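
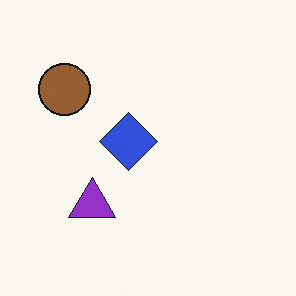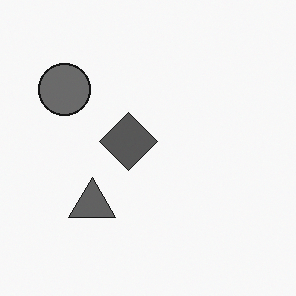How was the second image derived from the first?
The second image is the first converted to grayscale.

All color is removed — every shape is now a shade of grey.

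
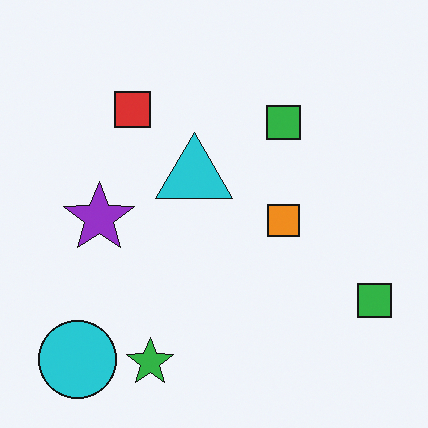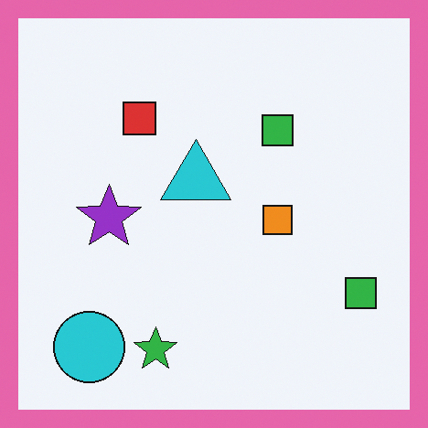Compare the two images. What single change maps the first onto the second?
This is the original image framed with a pink border.

A solid pink frame runs around the edge of the second image, with the content slightly shrunk inside it.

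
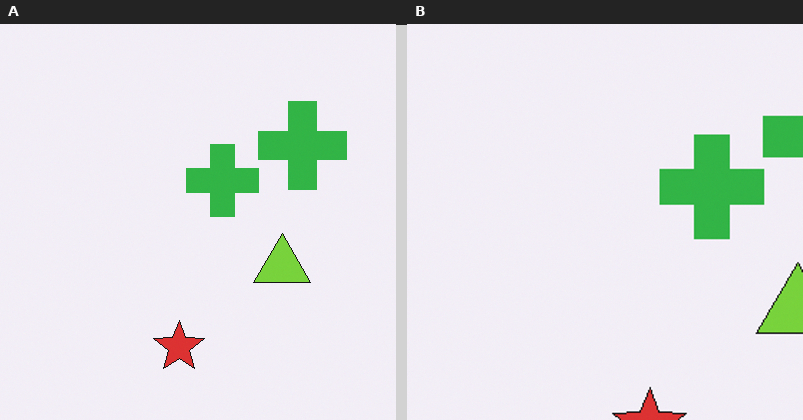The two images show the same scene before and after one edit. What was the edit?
It was cropped slightly and scaled back up.

The visible shapes are larger and the field of view is narrower; shapes near the original edges may be partly or wholly outside the frame — a crop-and-rescale.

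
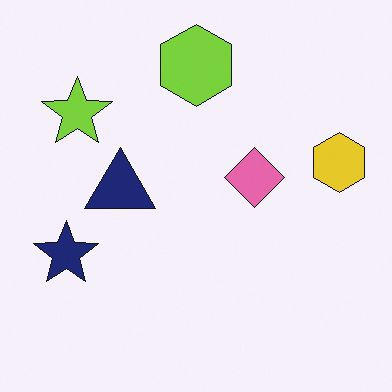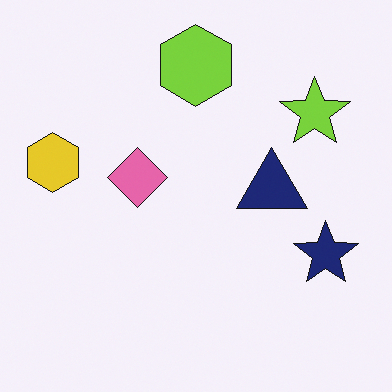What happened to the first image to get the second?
The second image is the first flipped horizontally (left ↔ right).

The yellow hexagon is in the right of the first image and the left of the second — shapes on opposite sides of the vertical midline have swapped in a mirror flip.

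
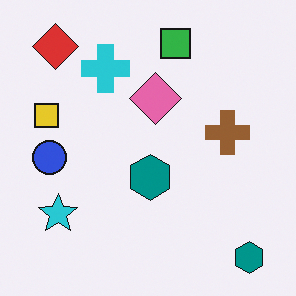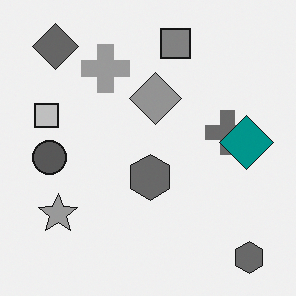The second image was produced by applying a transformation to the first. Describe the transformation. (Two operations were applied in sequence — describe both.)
The transformation is: converted to grayscale, then overlaid with an additional teal diamond.

All color is removed — every shape is now a shade of grey. A teal diamond appears in the second image that is absent from the first.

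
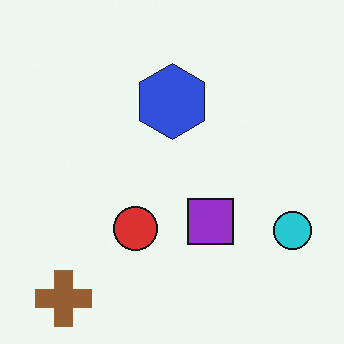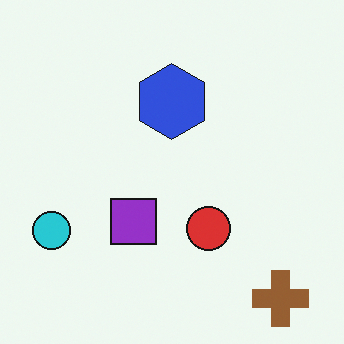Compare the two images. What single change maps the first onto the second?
It was flipped horizontally (left ↔ right).

The cyan circle is in the bottom-right of the first image and the bottom-left of the second — shapes on opposite sides of the vertical midline have swapped in a mirror flip.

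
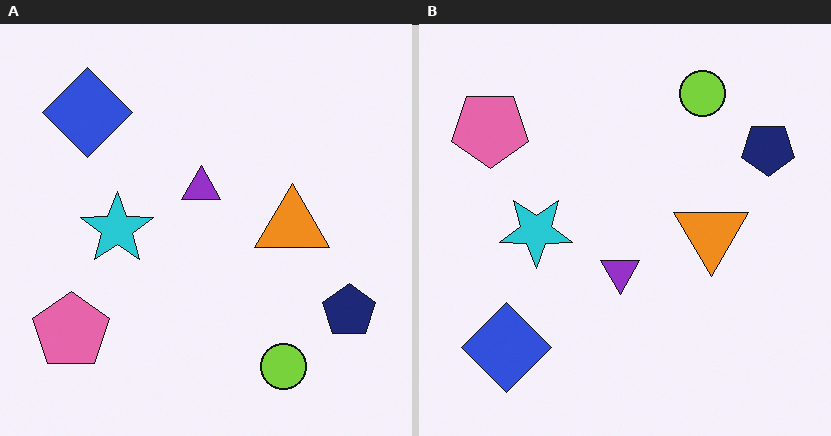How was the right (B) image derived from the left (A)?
It was flipped vertically (top ↔ bottom).

The lime circle is in the bottom-right of the left (A) image and the top-right of the right (B) — shapes on opposite sides of the horizontal midline have swapped in a mirror flip.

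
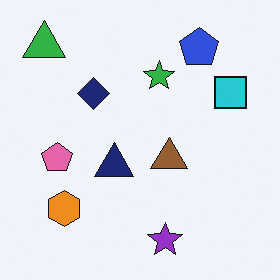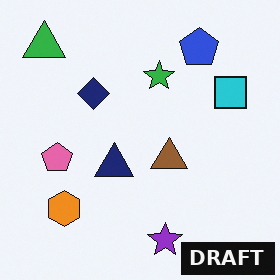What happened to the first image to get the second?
The image was watermarked with the text "DRAFT" in the lower-right corner.

A dark label reading "DRAFT" appears in the lower-right corner.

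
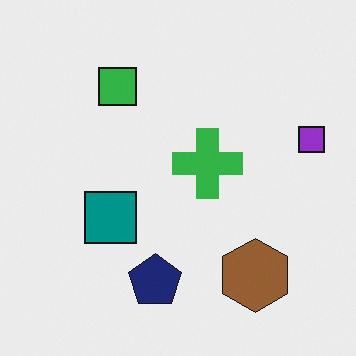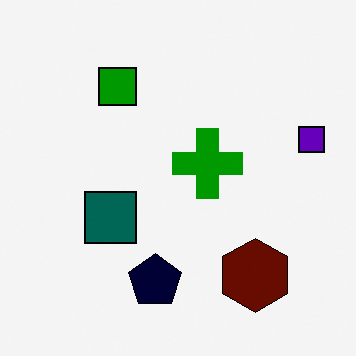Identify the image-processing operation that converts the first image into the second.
This is the original image boosted in contrast.

Tones are pushed away from mid-grey across the whole image — a global contrast change.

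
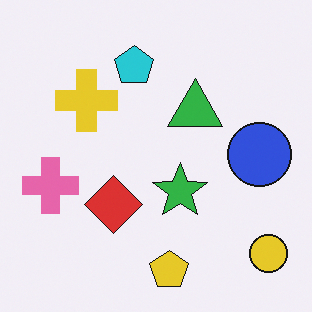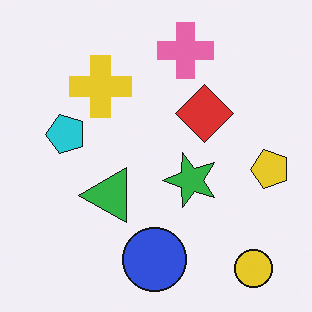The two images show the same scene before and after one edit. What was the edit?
This is the original image transposed (reflected across the top-left ↔ bottom-right diagonal).

Shapes have swapped their row and column positions — what was in the top-right is now in the bottom-left — a diagonal reflection.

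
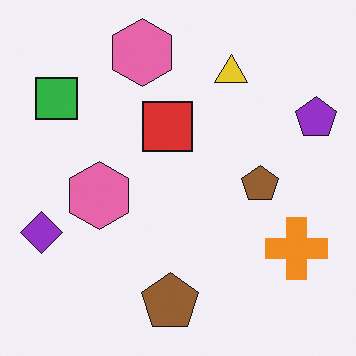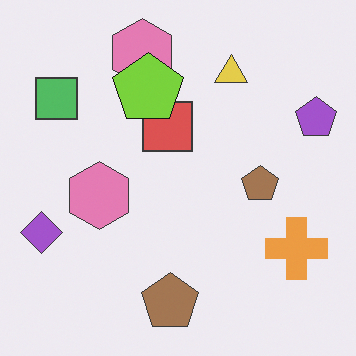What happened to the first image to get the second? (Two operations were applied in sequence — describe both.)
It was given slightly reduced contrast, then overlaid with an additional lime pentagon.

Tones are pushed toward mid-grey across the whole image — a global contrast change. A lime pentagon appears in the second image that is absent from the first.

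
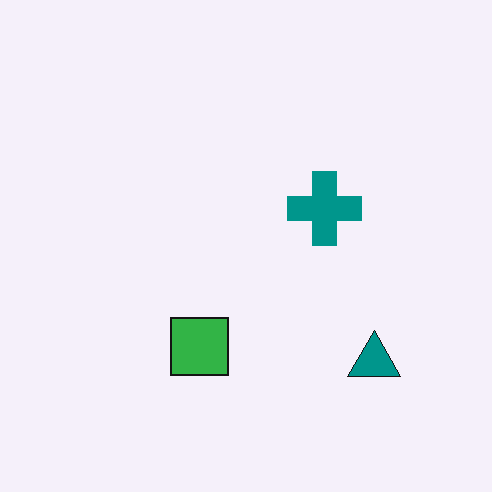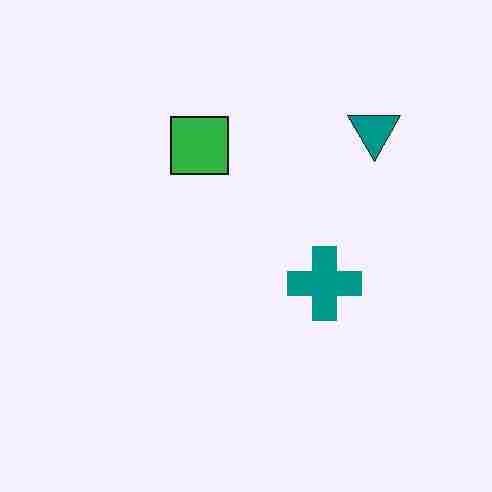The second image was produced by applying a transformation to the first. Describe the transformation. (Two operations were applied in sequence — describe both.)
The second image is the first flipped vertically (top ↔ bottom), then degraded with heavy JPEG compression.

The teal triangle is in the bottom-right of the first image and the top-right of the second — shapes on opposite sides of the horizontal midline have swapped in a mirror flip. Blocky 8×8 compression artifacts appear around shape edges and the flat background shows ringing — characteristic JPEG degradation.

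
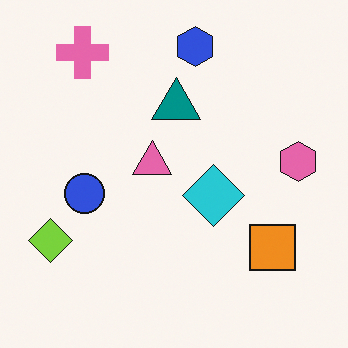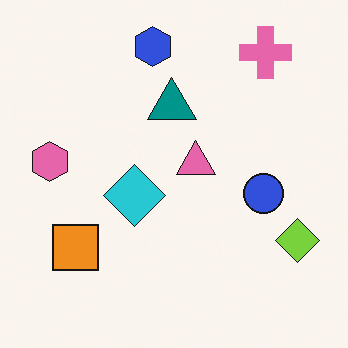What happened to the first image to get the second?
Flipped horizontally (left ↔ right).

The pink hexagon is in the right of the first image and the left of the second — shapes on opposite sides of the vertical midline have swapped in a mirror flip.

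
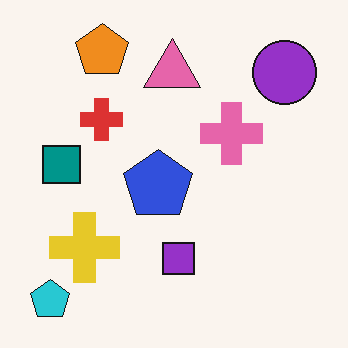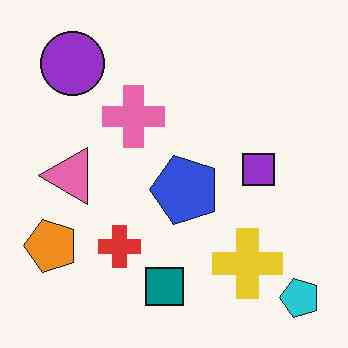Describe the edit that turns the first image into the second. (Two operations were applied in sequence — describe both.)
The second image is the first rotated 90° counter-clockwise, then JPEG-compressed with visible artifacts.

The cyan pentagon sits in the bottom-left of the first image and the bottom-right of the second — consistent with a whole-image 90° counter-clockwise rotation. Blocky 8×8 compression artifacts appear around shape edges and the flat background shows ringing — characteristic JPEG degradation.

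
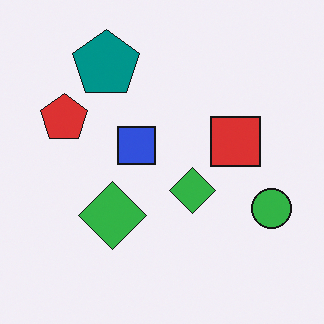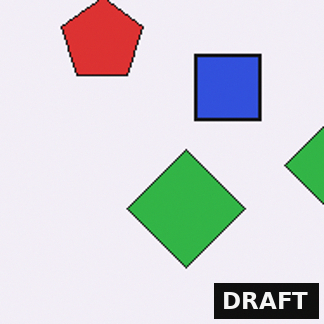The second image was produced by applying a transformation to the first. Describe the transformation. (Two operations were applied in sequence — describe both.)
Cropped to a noticeably smaller region and rescaled, then watermarked with the text "DRAFT" in the lower-right corner.

The visible shapes are larger and the field of view is narrower; shapes near the original edges may be partly or wholly outside the frame — a crop-and-rescale. A dark label reading "DRAFT" appears in the lower-right corner.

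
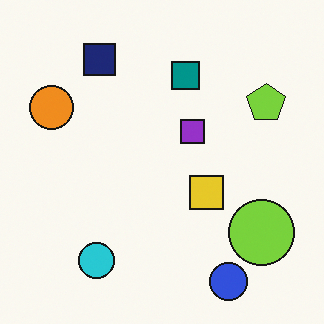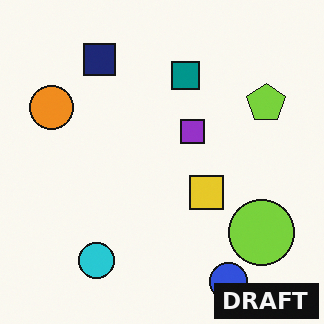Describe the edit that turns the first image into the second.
It was watermarked with the text "DRAFT" in the lower-right corner.

A dark label reading "DRAFT" appears in the lower-right corner.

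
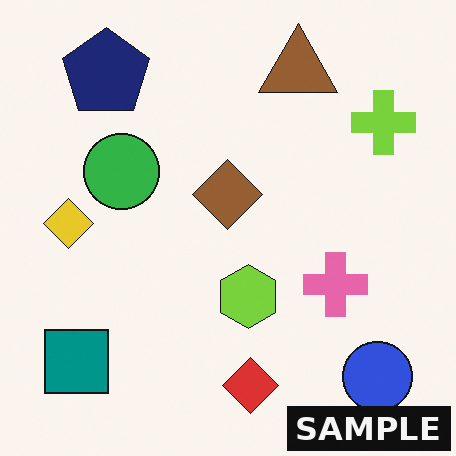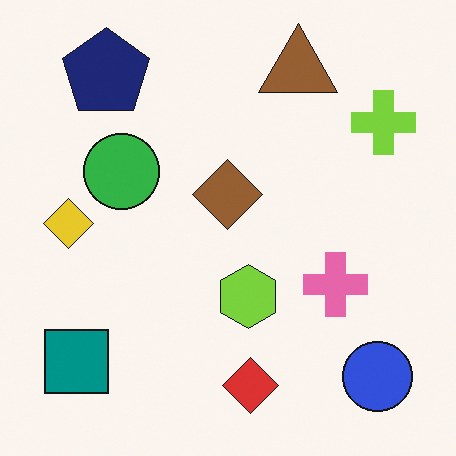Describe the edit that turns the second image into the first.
The transformation is: watermarked with the text "SAMPLE" in the lower-right corner.

A dark label reading "SAMPLE" appears in the lower-right corner.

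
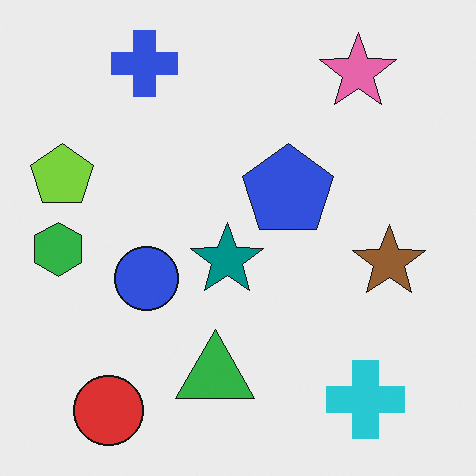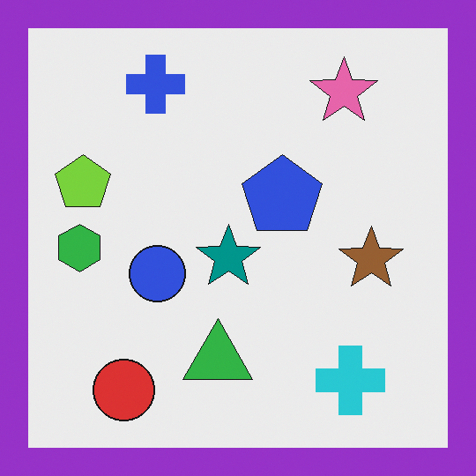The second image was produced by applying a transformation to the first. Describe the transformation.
It was framed with a purple border.

A solid purple frame runs around the edge of the second image, with the content slightly shrunk inside it.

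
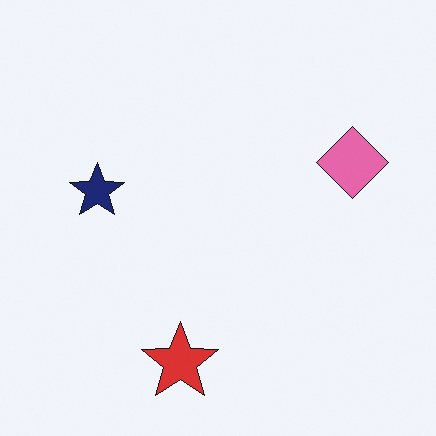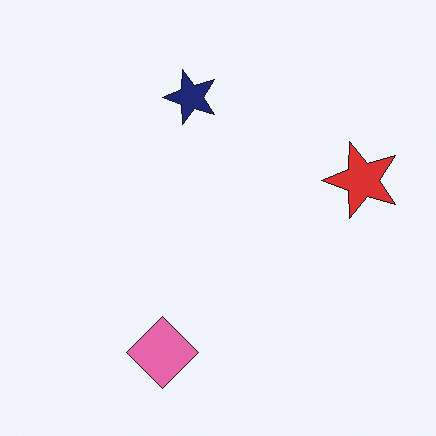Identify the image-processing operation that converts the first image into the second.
This is the original image transposed (reflected across the top-left ↔ bottom-right diagonal).

Shapes have swapped their row and column positions — what was in the top-right is now in the bottom-left — a diagonal reflection.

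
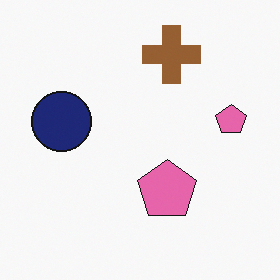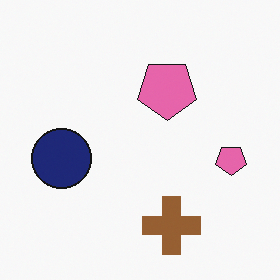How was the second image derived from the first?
The image was flipped vertically (top ↔ bottom).

The brown cross is in the top of the first image and the bottom of the second — shapes on opposite sides of the horizontal midline have swapped in a mirror flip.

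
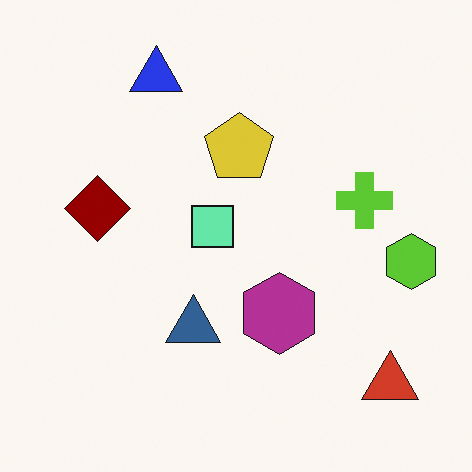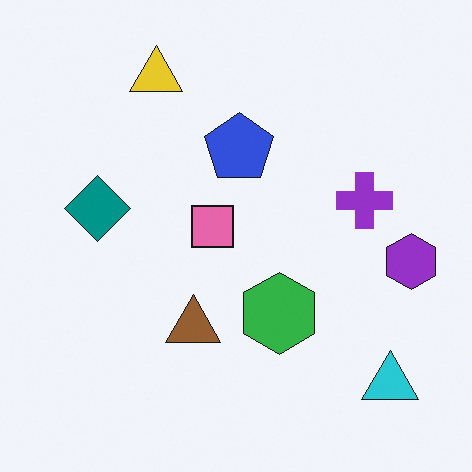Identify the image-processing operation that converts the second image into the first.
The first image is the second hue-shifted through roughly half the color wheel.

Every shape's color has rotated by the same amount around the hue wheel — a uniform hue shift.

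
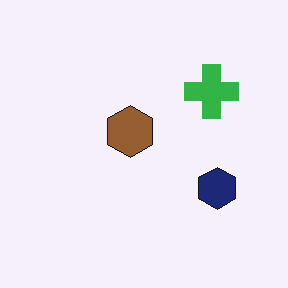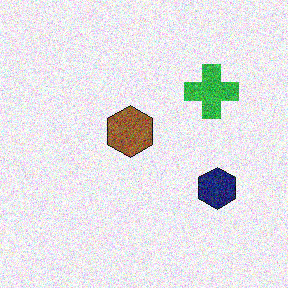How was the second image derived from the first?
It was degraded with strong gaussian noise.

Random speckle covers the whole image, including the flat background.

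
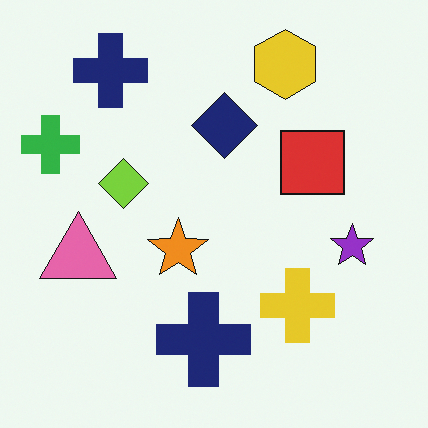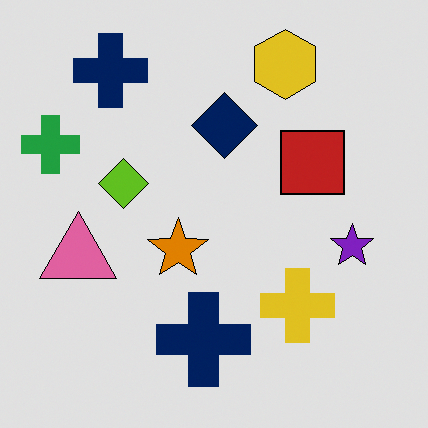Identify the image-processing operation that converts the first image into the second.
It was moderately posterized.

Each flat color has snapped to a coarser quantized level — most visibly, the near-white background has dropped to a flat grey.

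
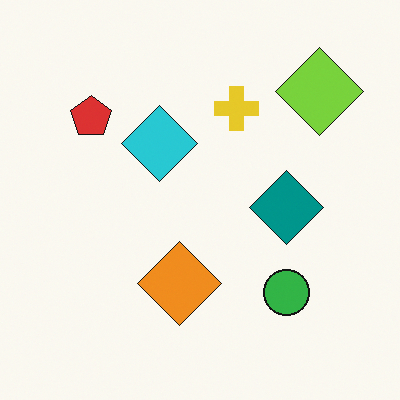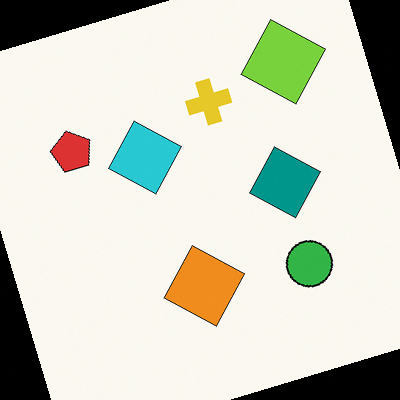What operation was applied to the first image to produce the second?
The image was rotated counter-clockwise by a clearly visible amount.

Every shape is tilted by the same angle and the image corners show triangular fill wedges — a whole-image rotation by a non-right angle.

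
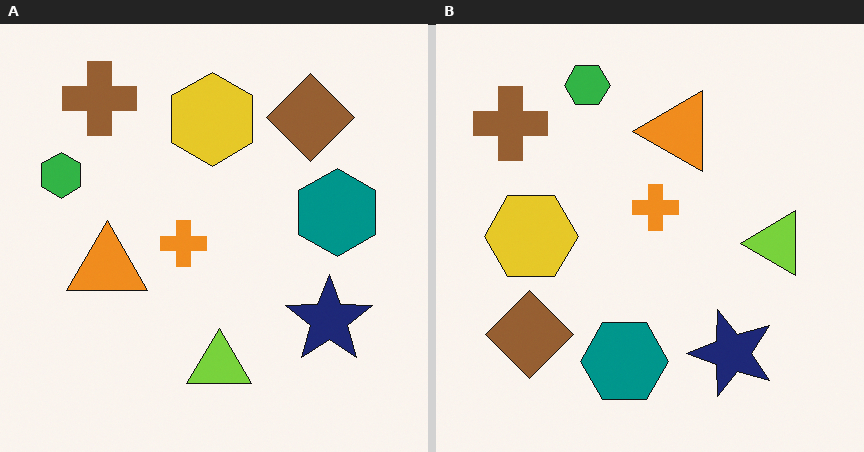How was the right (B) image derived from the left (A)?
The image was transposed (reflected across the top-left ↔ bottom-right diagonal).

Shapes have swapped their row and column positions — what was in the top-right is now in the bottom-left — a diagonal reflection.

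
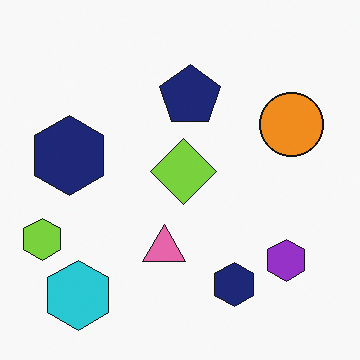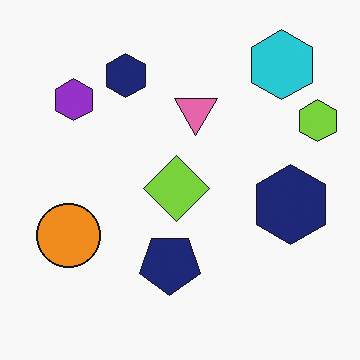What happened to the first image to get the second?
The image was rotated 180°.

The cyan hexagon sits in the bottom-left of the first image and the top-right of the second — consistent with a whole-image 180° rotation.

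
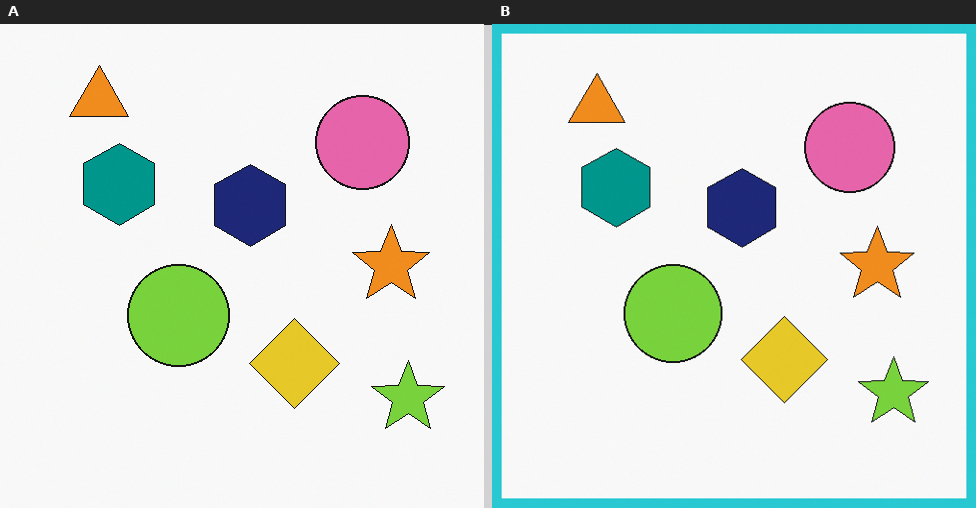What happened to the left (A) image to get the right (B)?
It was framed with a cyan border.

A solid cyan frame runs around the edge of the right (B) image, with the content slightly shrunk inside it.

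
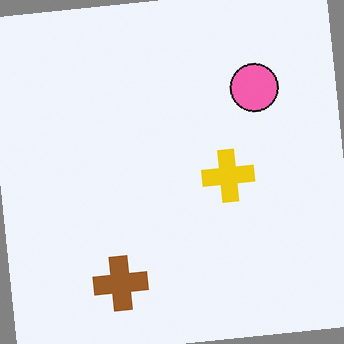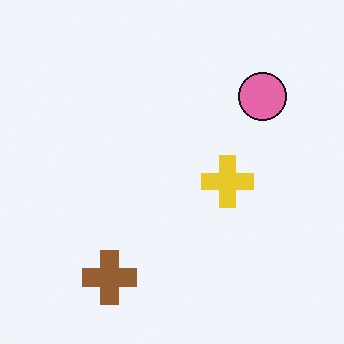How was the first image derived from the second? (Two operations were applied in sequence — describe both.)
The image was slightly oversaturated, then rotated counter-clockwise by a slight angle.

All colors are more vivid — a global saturation change. Every shape is tilted by the same angle and the image corners show triangular fill wedges — a whole-image rotation by a non-right angle.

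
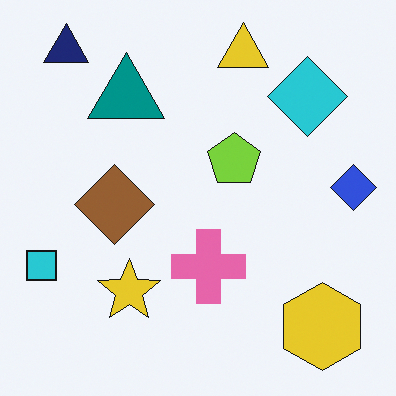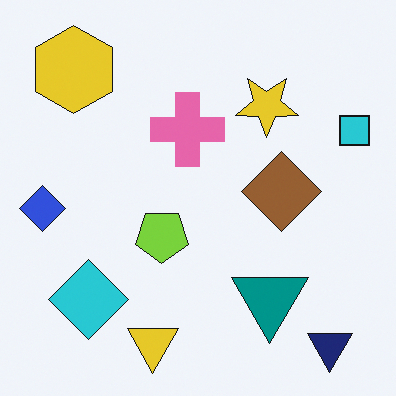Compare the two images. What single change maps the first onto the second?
The image was rotated 180°.

The navy triangle sits in the top-left of the first image and the bottom-right of the second — consistent with a whole-image 180° rotation.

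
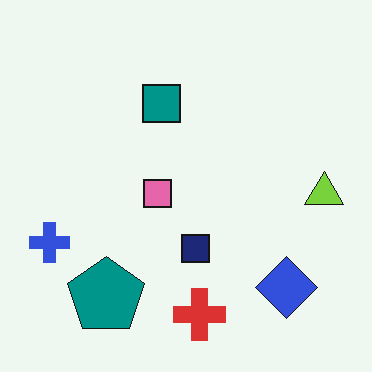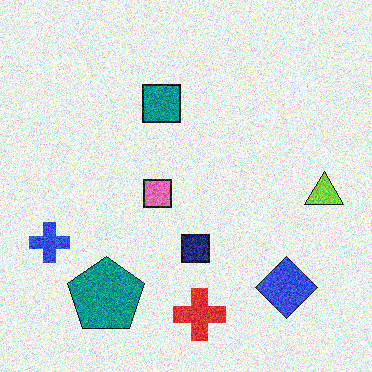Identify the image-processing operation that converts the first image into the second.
This is the original image degraded with heavy additive noise.

Random speckle covers the whole image, including the flat background.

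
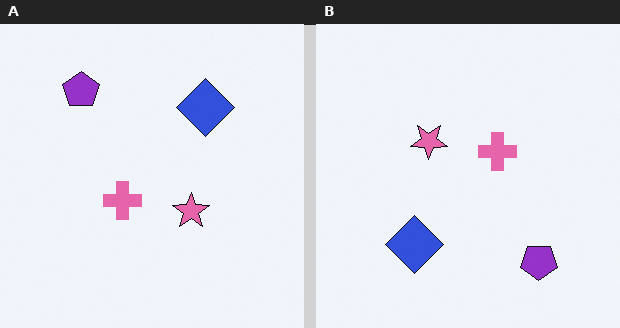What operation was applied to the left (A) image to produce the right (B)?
The transformation is: rotated 180°.

The purple pentagon sits in the top-left of the left (A) image and the bottom-right of the right (B) — consistent with a whole-image 180° rotation.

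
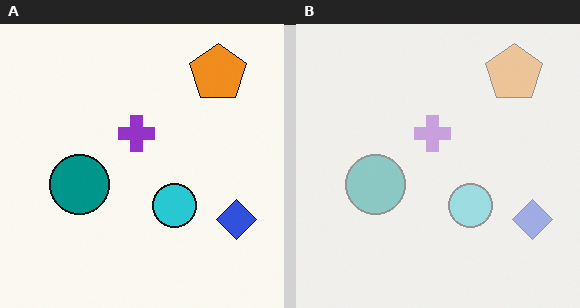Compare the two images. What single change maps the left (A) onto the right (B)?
It was given much lower contrast.

Tones are pushed toward mid-grey across the whole image — a global contrast change.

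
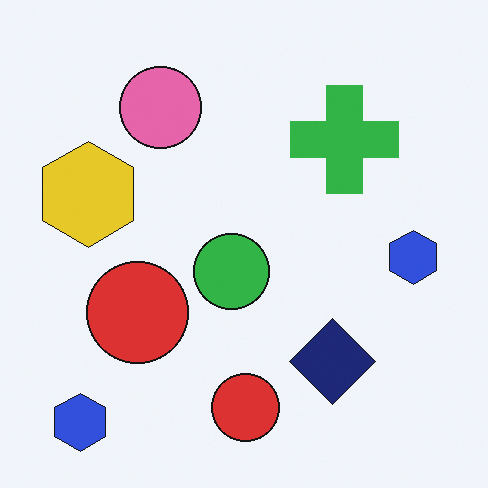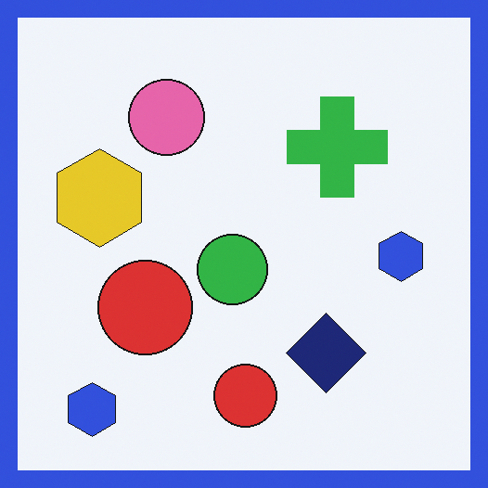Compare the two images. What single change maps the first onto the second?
The image was framed with a blue border.

A solid blue frame runs around the edge of the second image, with the content slightly shrunk inside it.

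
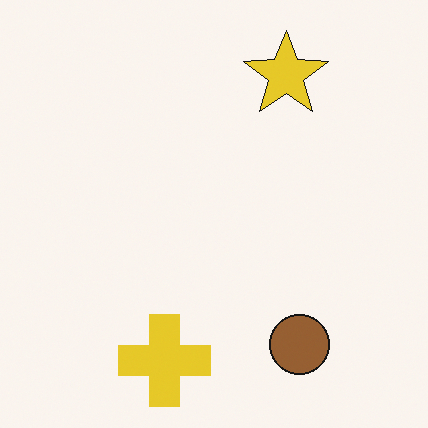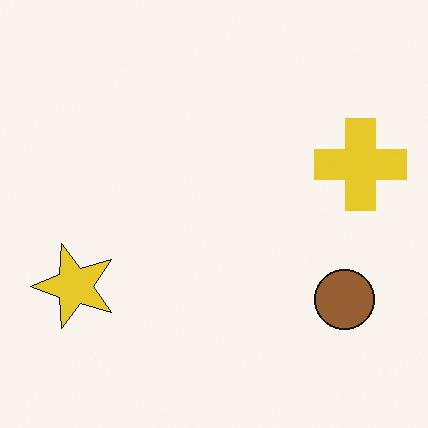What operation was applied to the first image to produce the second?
This is the original image transposed (reflected across the top-left ↔ bottom-right diagonal).

Shapes have swapped their row and column positions — what was in the top-right is now in the bottom-left — a diagonal reflection.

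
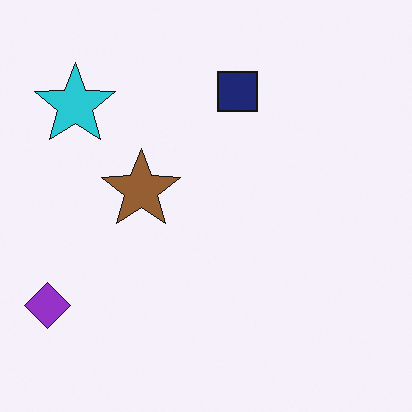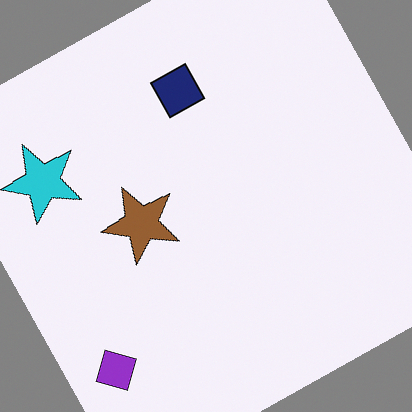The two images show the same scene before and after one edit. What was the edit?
This is the original image rotated counter-clockwise by a moderate amount.

Every shape is tilted by the same angle and the image corners show triangular fill wedges — a whole-image rotation by a non-right angle.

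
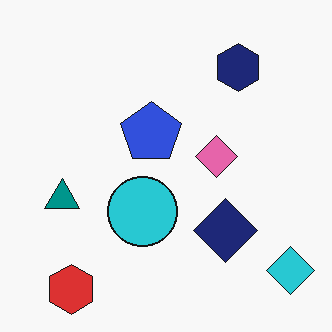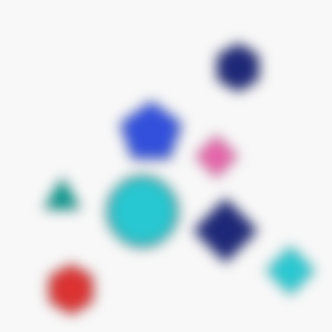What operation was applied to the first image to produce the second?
It was strongly gaussian-blurred.

Shape edges and outlines are uniformly softened across the whole image.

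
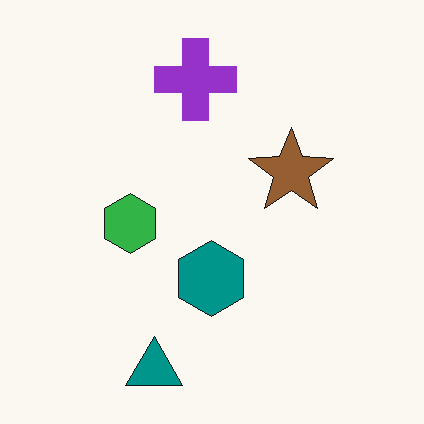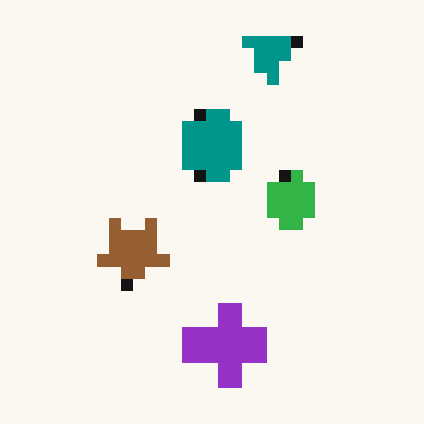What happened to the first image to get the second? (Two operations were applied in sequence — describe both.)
It was rotated 180°, then coarsely pixelated.

The teal triangle sits in the bottom of the first image and the top of the second — consistent with a whole-image 180° rotation. Shapes are reduced to large square blocks; fine edges and outlines are lost — a downscale-then-upscale (mosaic) effect.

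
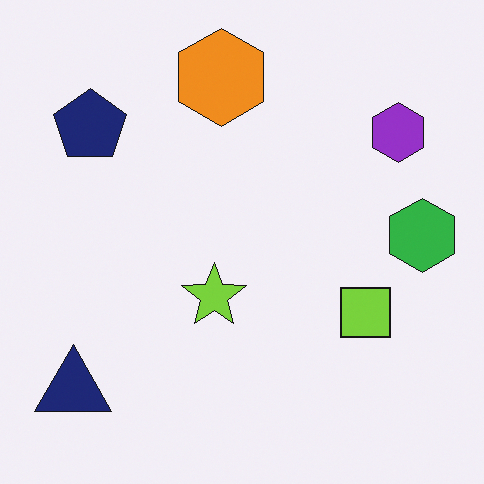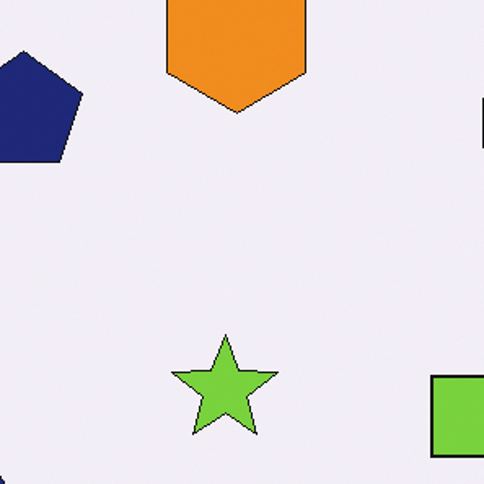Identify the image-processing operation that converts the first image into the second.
It was cropped tightly and scaled back up.

The visible shapes are larger and the field of view is narrower; shapes near the original edges may be partly or wholly outside the frame — a crop-and-rescale.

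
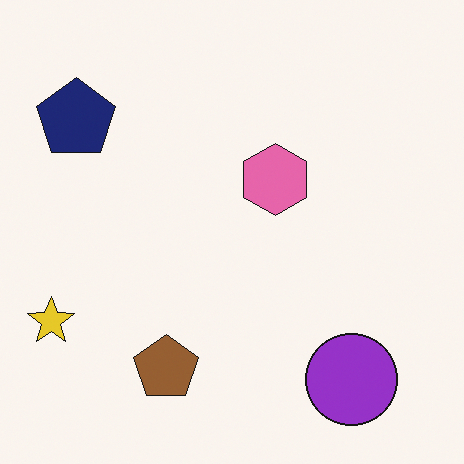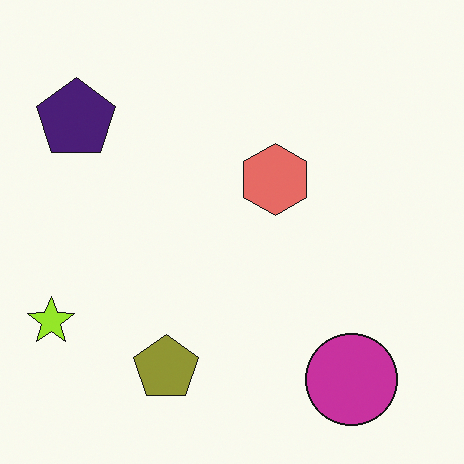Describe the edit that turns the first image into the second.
The image was hue-shifted by a small amount.

Every shape's color has rotated by the same amount around the hue wheel — a uniform hue shift.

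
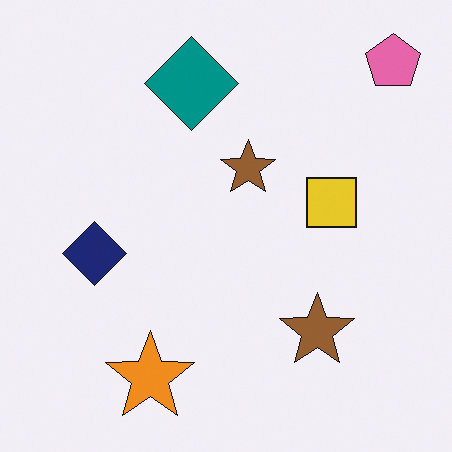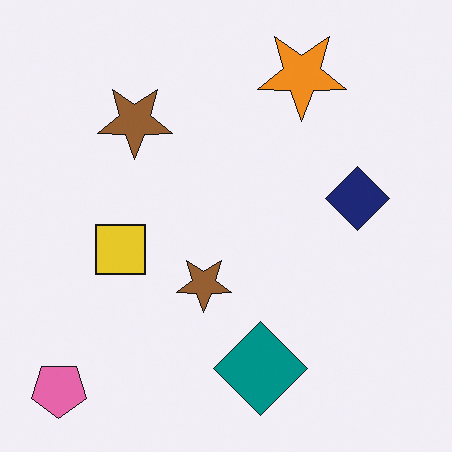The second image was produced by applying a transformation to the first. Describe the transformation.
The transformation is: rotated 180°.

The pink pentagon sits in the top-right of the first image and the bottom-left of the second — consistent with a whole-image 180° rotation.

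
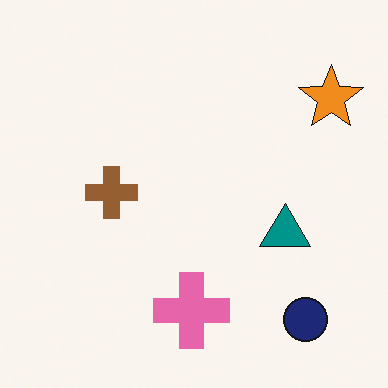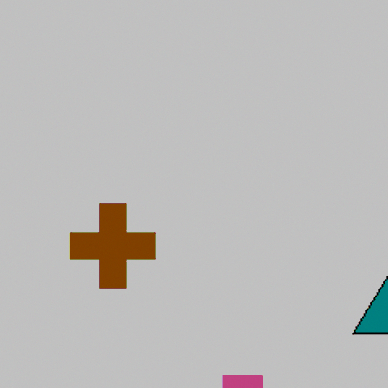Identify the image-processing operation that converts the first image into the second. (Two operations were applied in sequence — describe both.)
Cropped tightly and scaled back up, then aggressively posterized.

The visible shapes are larger and the field of view is narrower; shapes near the original edges may be partly or wholly outside the frame — a crop-and-rescale. Each flat color has snapped to a coarser quantized level — most visibly, the near-white background has dropped to a flat grey.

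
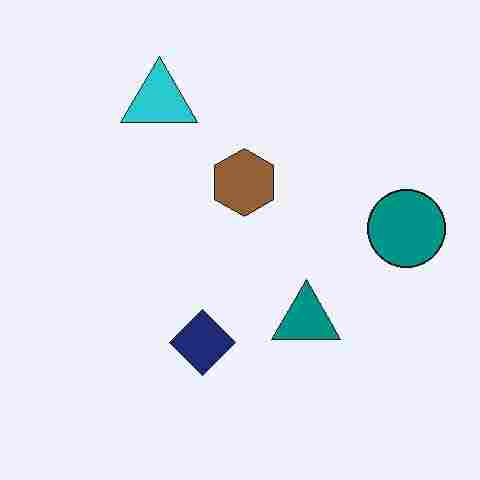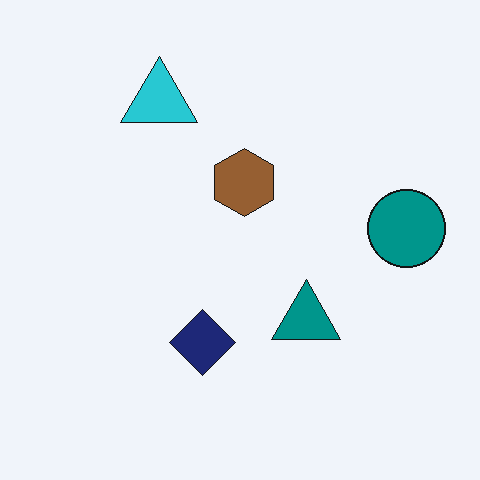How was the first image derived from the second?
The first image is the second degraded with heavy JPEG compression.

Blocky 8×8 compression artifacts appear around shape edges and the flat background shows ringing — characteristic JPEG degradation.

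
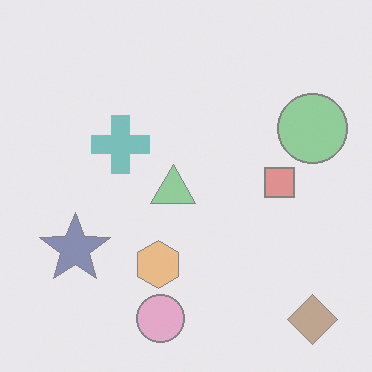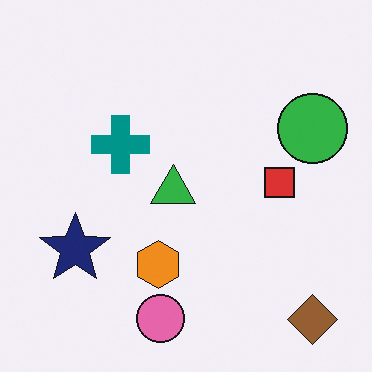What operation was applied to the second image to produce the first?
It was washed out (contrast reduced).

Tones are pushed toward mid-grey across the whole image — a global contrast change.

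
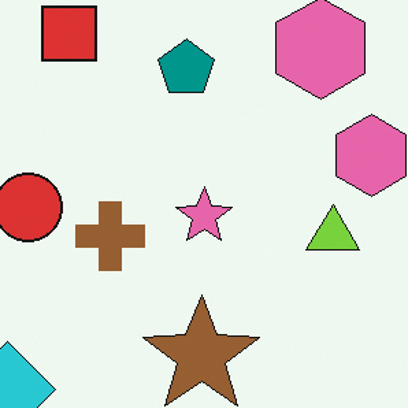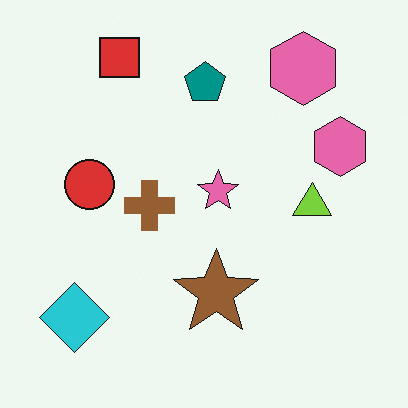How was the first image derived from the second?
This is the original image cropped slightly and scaled back up.

The visible shapes are larger and the field of view is narrower; shapes near the original edges may be partly or wholly outside the frame — a crop-and-rescale.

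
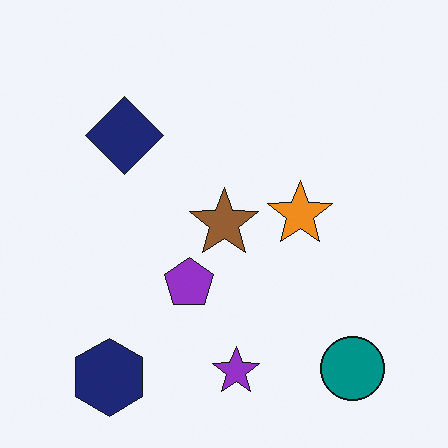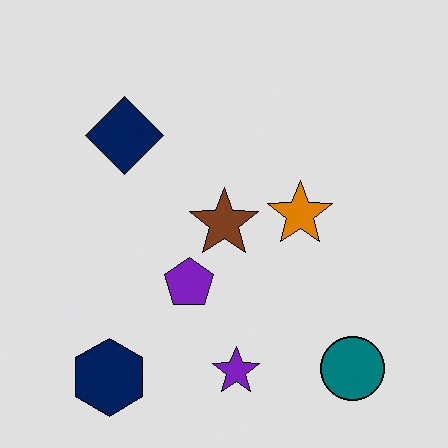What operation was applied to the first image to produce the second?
It was moderately posterized.

Each flat color has snapped to a coarser quantized level — most visibly, the near-white background has dropped to a flat grey.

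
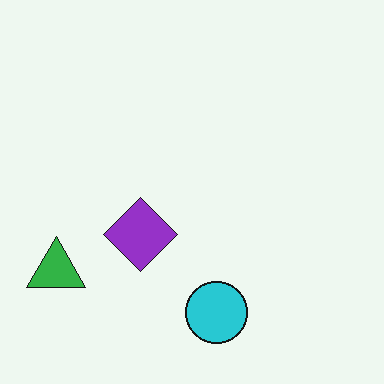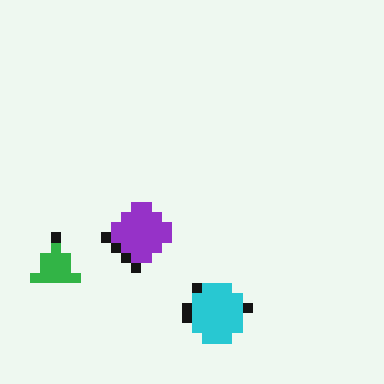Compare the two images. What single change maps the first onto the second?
The second image is the first heavily pixelated into large blocks.

Shapes are reduced to large square blocks; fine edges and outlines are lost — a downscale-then-upscale (mosaic) effect.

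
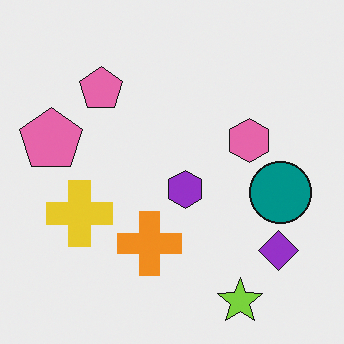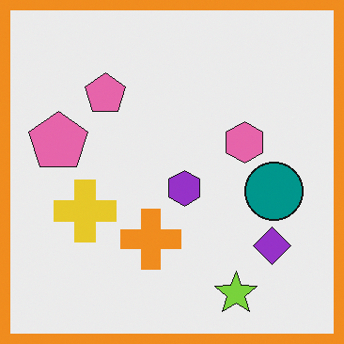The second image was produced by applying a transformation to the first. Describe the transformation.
The image was framed with a orange border.

A solid orange frame runs around the edge of the second image, with the content slightly shrunk inside it.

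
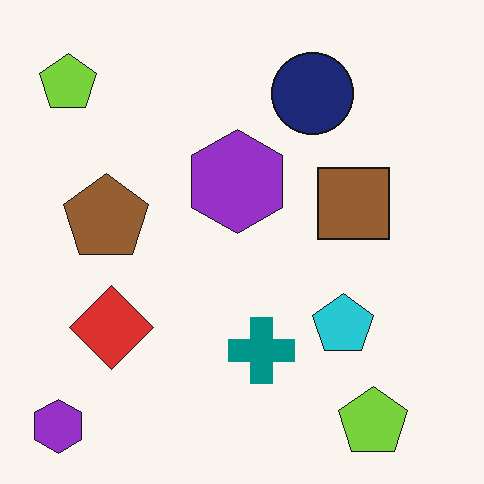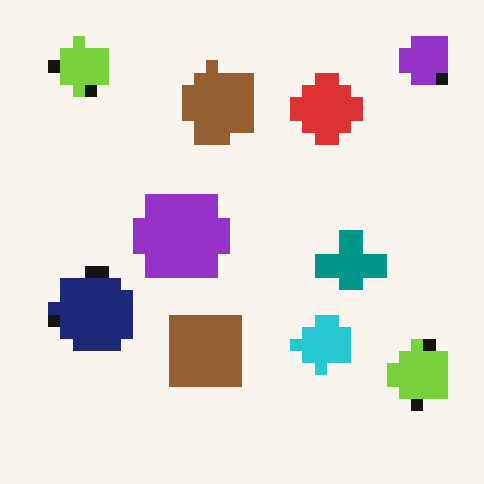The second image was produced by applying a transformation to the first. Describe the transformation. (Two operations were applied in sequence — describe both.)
It was transposed (reflected across the top-left ↔ bottom-right diagonal), then heavily pixelated into large blocks.

Shapes have swapped their row and column positions — what was in the top-right is now in the bottom-left — a diagonal reflection. Shapes are reduced to large square blocks; fine edges and outlines are lost — a downscale-then-upscale (mosaic) effect.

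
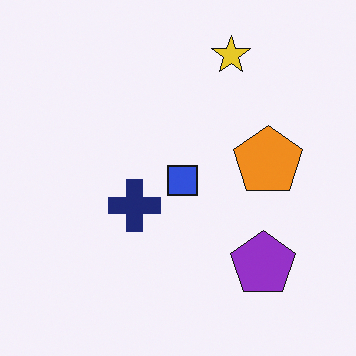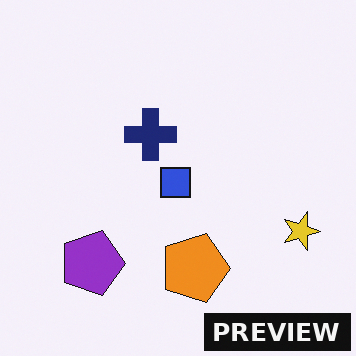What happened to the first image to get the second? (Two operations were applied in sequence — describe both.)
Rotated 90° clockwise, then watermarked with the text "PREVIEW" in the lower-right corner.

The yellow star sits in the top of the first image and the right of the second — consistent with a whole-image 90° clockwise rotation. A dark label reading "PREVIEW" appears in the lower-right corner.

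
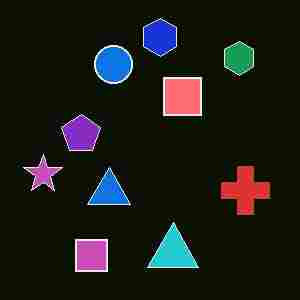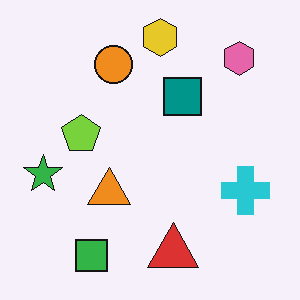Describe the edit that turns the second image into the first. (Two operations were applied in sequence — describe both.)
The transformation is: heavily JPEG-compressed with obvious blocking artifacts, then color-inverted (negative).

Blocky 8×8 compression artifacts appear around shape edges and the flat background shows ringing — characteristic JPEG degradation. The light background has become dark and every shape's color is its complement — a photographic negative.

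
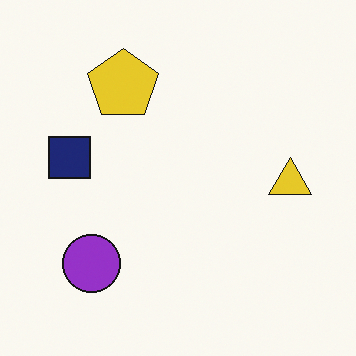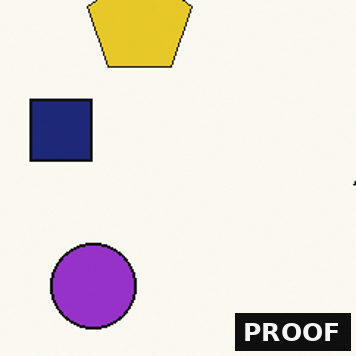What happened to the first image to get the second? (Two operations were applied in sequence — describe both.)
This is the original image cropped slightly and scaled back up, then watermarked with the text "PROOF" in the lower-right corner.

The visible shapes are larger and the field of view is narrower; shapes near the original edges may be partly or wholly outside the frame — a crop-and-rescale. A dark label reading "PROOF" appears in the lower-right corner.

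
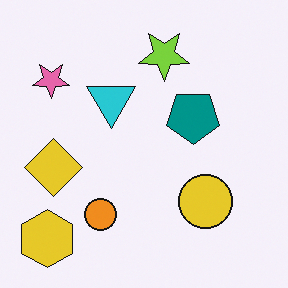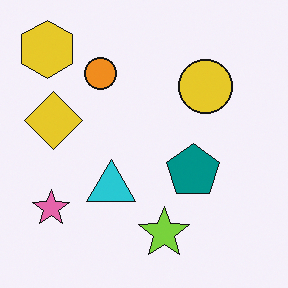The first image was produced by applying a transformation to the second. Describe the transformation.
Flipped vertically (top ↔ bottom).

The yellow hexagon is in the top-left of the second image and the bottom-left of the first — shapes on opposite sides of the horizontal midline have swapped in a mirror flip.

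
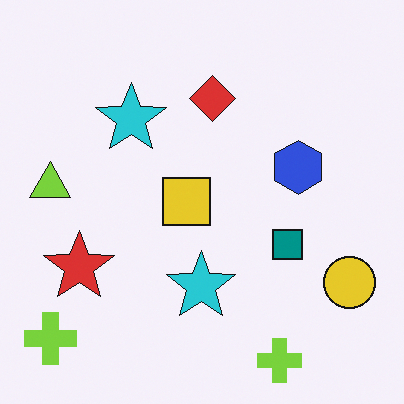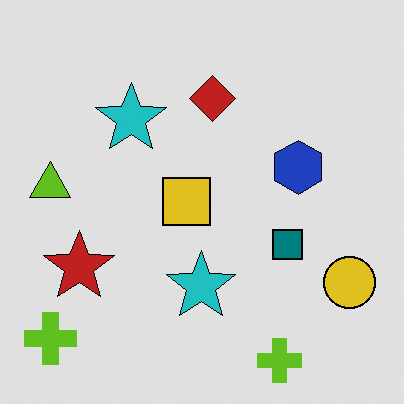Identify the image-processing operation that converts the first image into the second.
It was posterized to a reduced palette.

Each flat color has snapped to a coarser quantized level — most visibly, the near-white background has dropped to a flat grey.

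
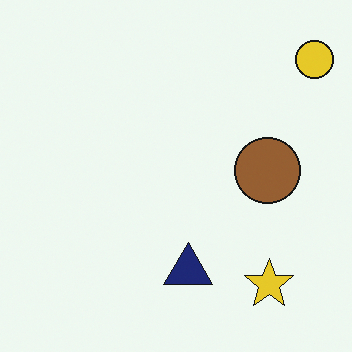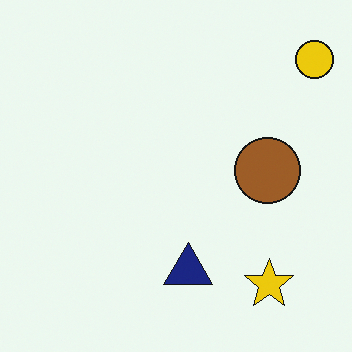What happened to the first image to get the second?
It was slightly oversaturated.

All colors are more vivid — a global saturation change.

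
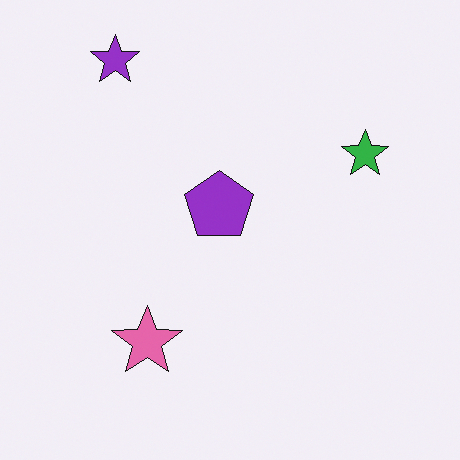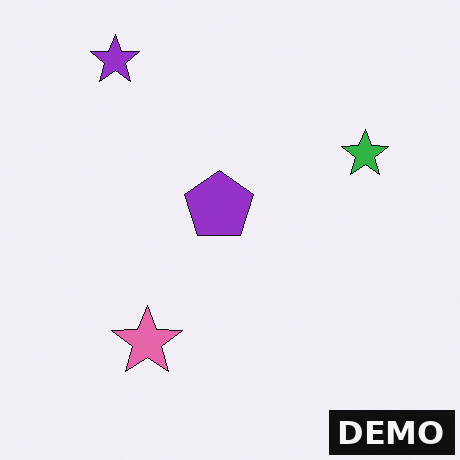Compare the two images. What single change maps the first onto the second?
It was watermarked with the text "DEMO" in the lower-right corner.

A dark label reading "DEMO" appears in the lower-right corner.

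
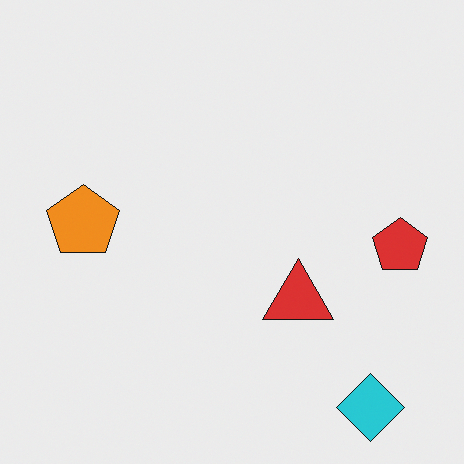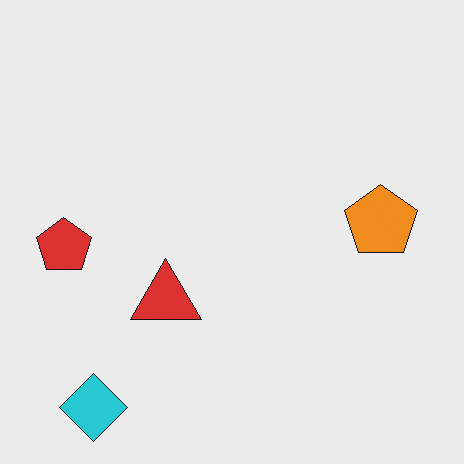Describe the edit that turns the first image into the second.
This is the original image flipped horizontally (left ↔ right).

The red pentagon is in the right of the first image and the left of the second — shapes on opposite sides of the vertical midline have swapped in a mirror flip.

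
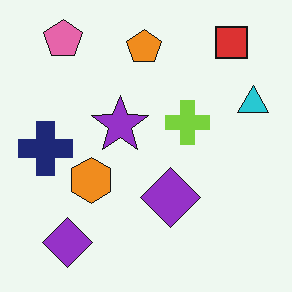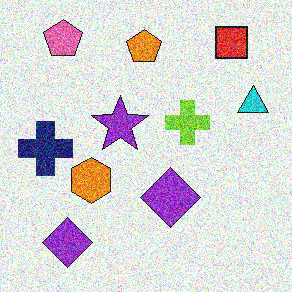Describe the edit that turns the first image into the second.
Degraded with strong gaussian noise.

Random speckle covers the whole image, including the flat background.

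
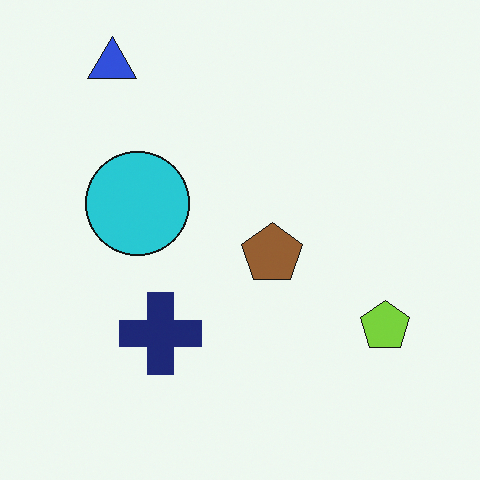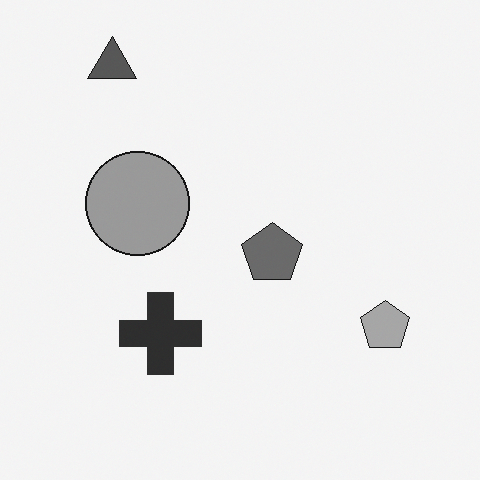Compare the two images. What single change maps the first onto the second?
The second image is the first converted to grayscale.

All color is removed — every shape is now a shade of grey.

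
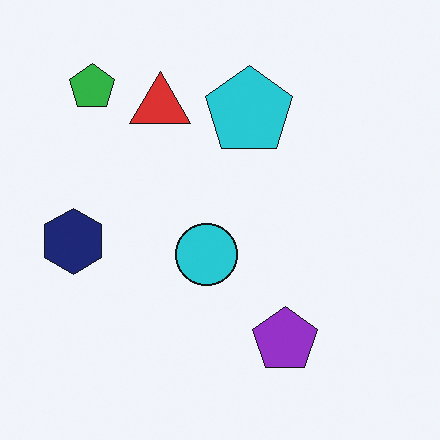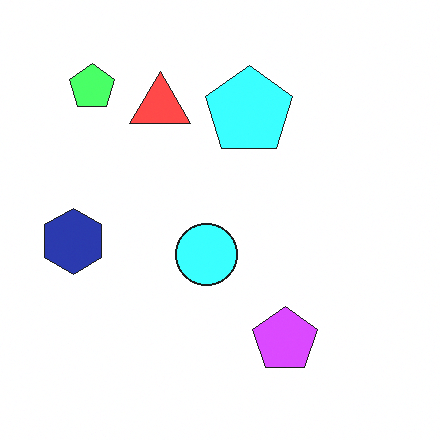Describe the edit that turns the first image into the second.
Brightened a lot.

Every pixel — background and shapes alike — is uniformly brightened.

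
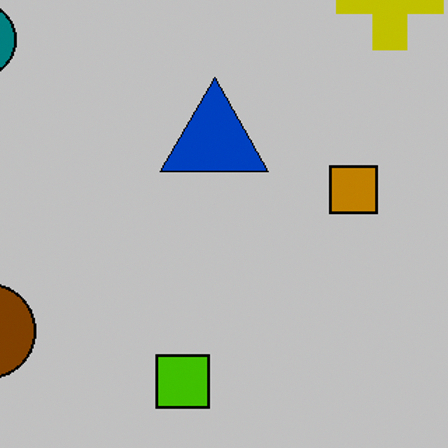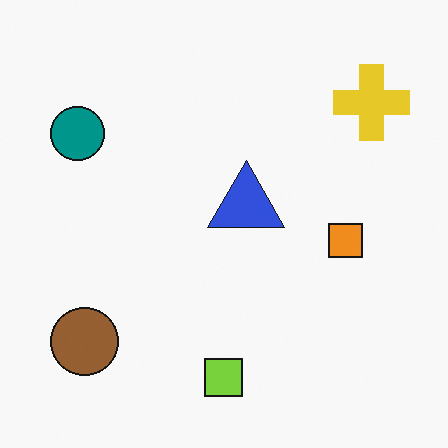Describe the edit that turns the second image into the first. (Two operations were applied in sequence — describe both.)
Aggressively posterized, then cropped slightly and scaled back up.

Each flat color has snapped to a coarser quantized level — most visibly, the near-white background has dropped to a flat grey. The visible shapes are larger and the field of view is narrower; shapes near the original edges may be partly or wholly outside the frame — a crop-and-rescale.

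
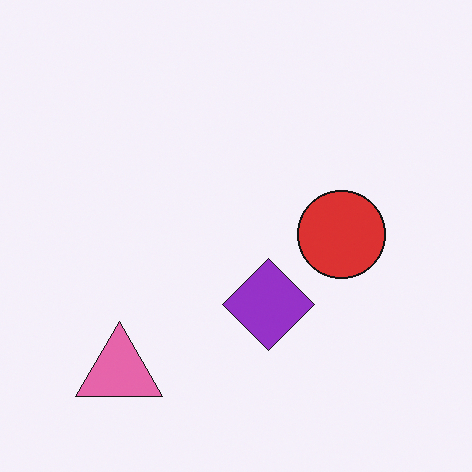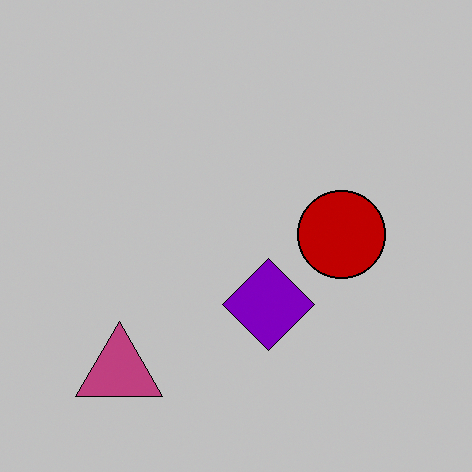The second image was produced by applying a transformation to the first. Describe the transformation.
The image was aggressively posterized.

Each flat color has snapped to a coarser quantized level — most visibly, the near-white background has dropped to a flat grey.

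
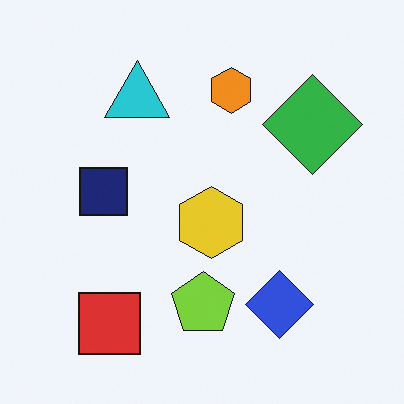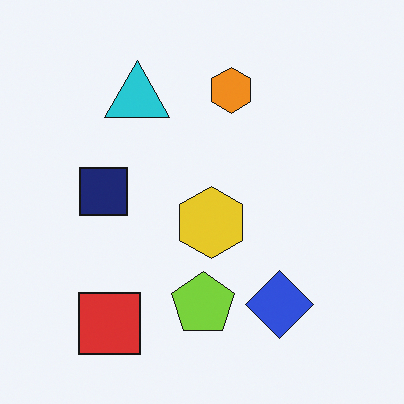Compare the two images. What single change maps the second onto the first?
This is the original image overlaid with an additional green diamond.

A green diamond appears in the first image that is absent from the second.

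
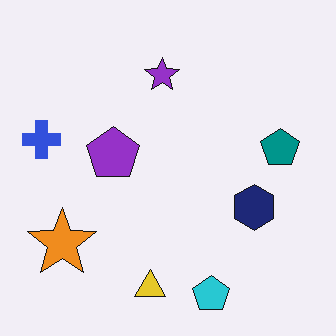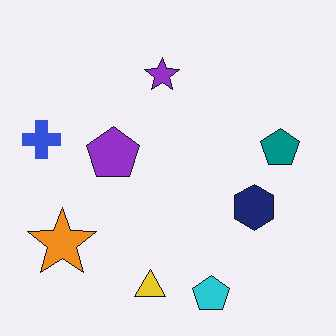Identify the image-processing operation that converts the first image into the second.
It was JPEG-compressed with visible artifacts.

Blocky 8×8 compression artifacts appear around shape edges and the flat background shows ringing — characteristic JPEG degradation.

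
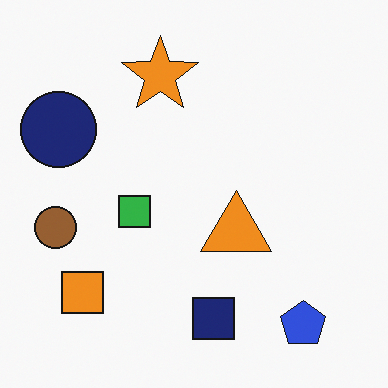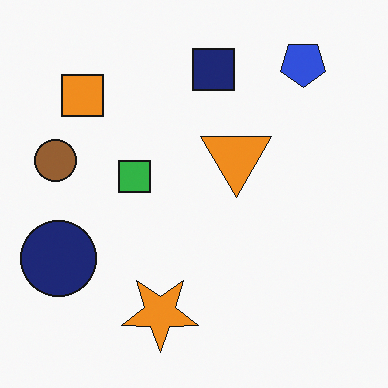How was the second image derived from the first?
This is the original image flipped vertically (top ↔ bottom).

The blue pentagon is in the bottom-right of the first image and the top-right of the second — shapes on opposite sides of the horizontal midline have swapped in a mirror flip.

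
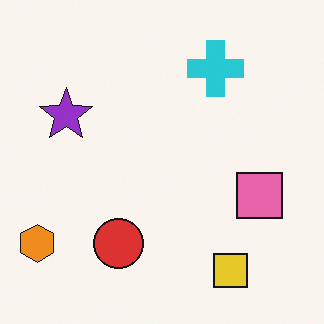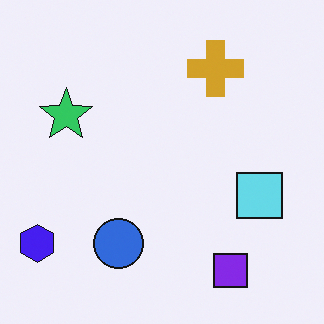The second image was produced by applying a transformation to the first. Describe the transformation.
The second image is the first hue-shifted through roughly half the color wheel.

Every shape's color has rotated by the same amount around the hue wheel — a uniform hue shift.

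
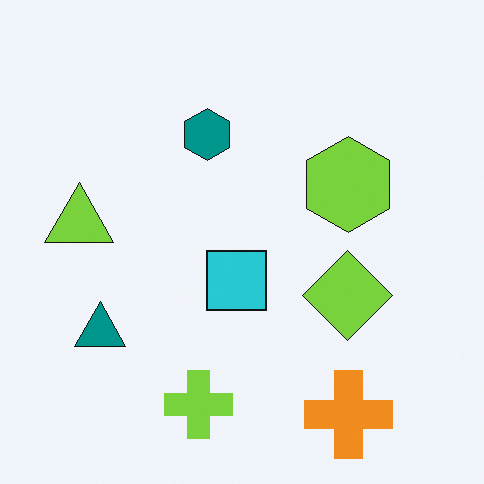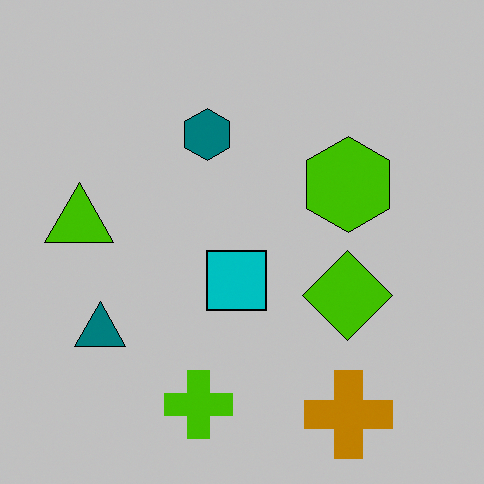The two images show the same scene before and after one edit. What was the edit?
The transformation is: heavily posterized to just a handful of flat colors.

Each flat color has snapped to a coarser quantized level — most visibly, the near-white background has dropped to a flat grey.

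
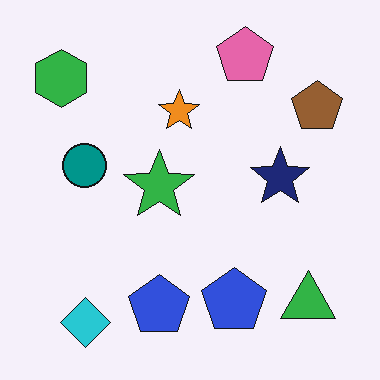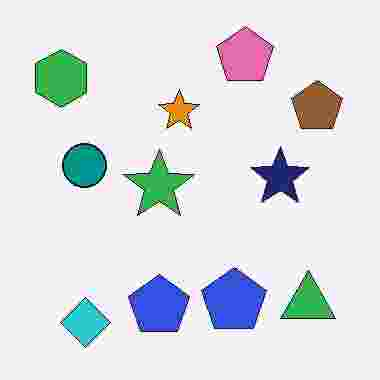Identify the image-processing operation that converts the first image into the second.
The transformation is: heavily JPEG-compressed with obvious blocking artifacts.

Blocky 8×8 compression artifacts appear around shape edges and the flat background shows ringing — characteristic JPEG degradation.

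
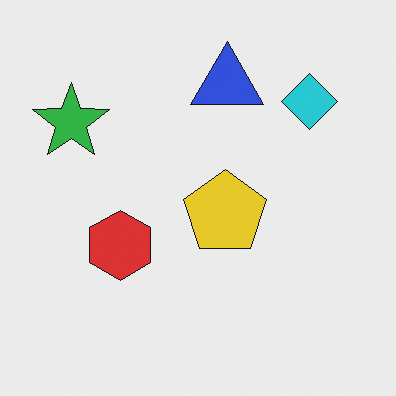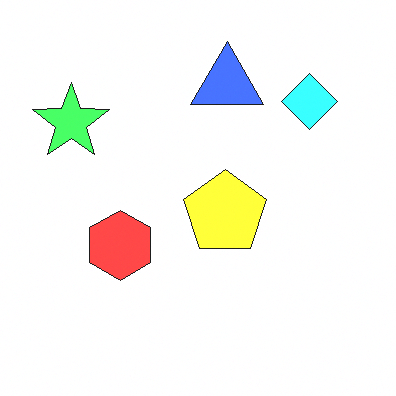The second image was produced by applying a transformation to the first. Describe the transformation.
Brightened a lot.

Every pixel — background and shapes alike — is uniformly brightened.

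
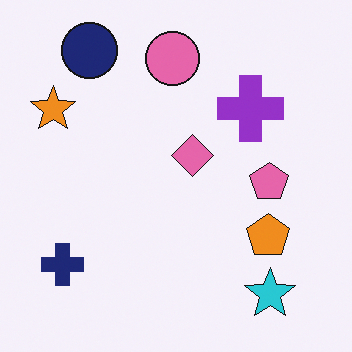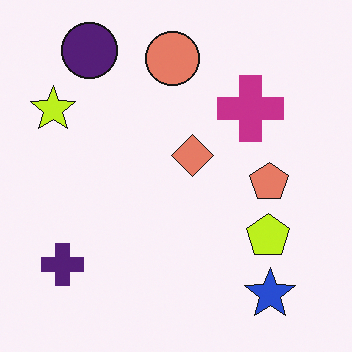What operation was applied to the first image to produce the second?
The second image is the first hue-shifted by a small amount.

Every shape's color has rotated by the same amount around the hue wheel — a uniform hue shift.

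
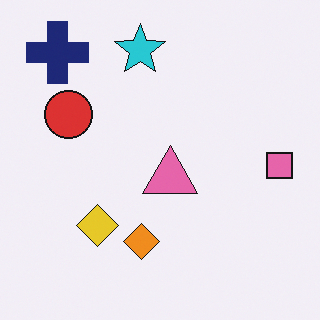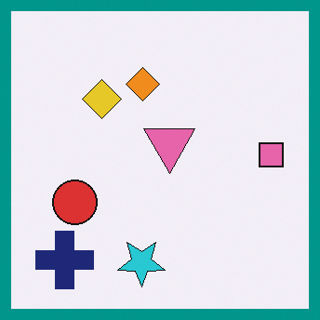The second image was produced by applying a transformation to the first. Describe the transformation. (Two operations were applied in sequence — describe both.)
This is the original image flipped vertically (top ↔ bottom), then framed with a teal border.

The cyan star is in the top of the first image and the bottom of the second — shapes on opposite sides of the horizontal midline have swapped in a mirror flip. A solid teal frame runs around the edge of the second image, with the content slightly shrunk inside it.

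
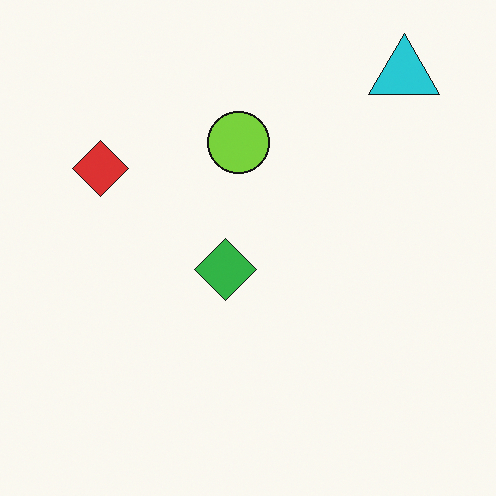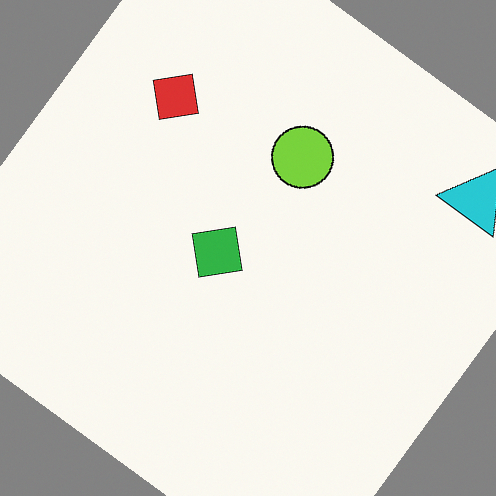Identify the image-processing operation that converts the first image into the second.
The transformation is: rotated clockwise by a large amount — several tens of degrees.

Every shape is tilted by the same angle and the image corners show triangular fill wedges — a whole-image rotation by a non-right angle.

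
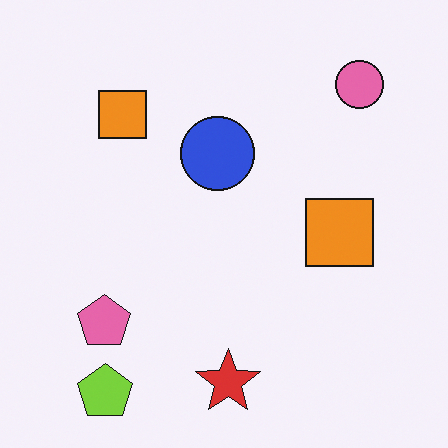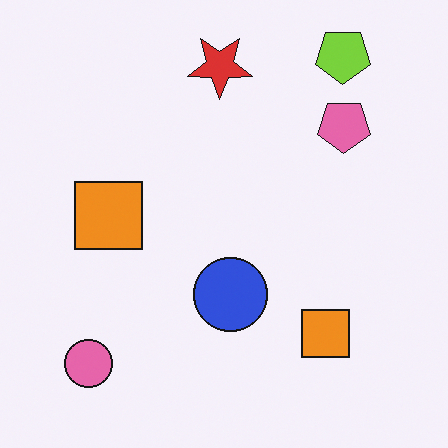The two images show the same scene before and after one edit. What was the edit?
The image was rotated 180°.

The lime pentagon sits in the bottom-left of the first image and the top-right of the second — consistent with a whole-image 180° rotation.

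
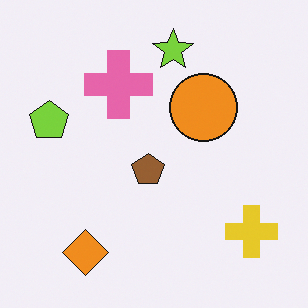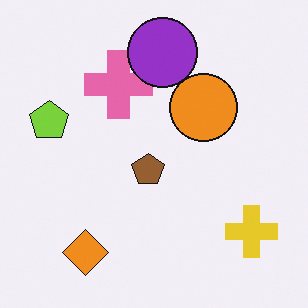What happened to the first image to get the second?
This is the original image overlaid with an additional purple circle.

A purple circle appears in the second image that is absent from the first.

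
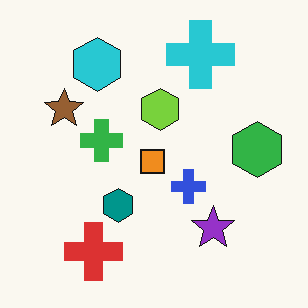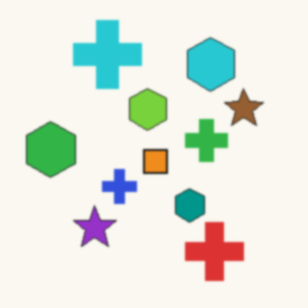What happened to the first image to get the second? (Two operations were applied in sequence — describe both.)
It was lightly blurred, then flipped horizontally (left ↔ right).

Shape edges and outlines are uniformly softened across the whole image. The green hexagon is in the right of the first image and the left of the second — shapes on opposite sides of the vertical midline have swapped in a mirror flip.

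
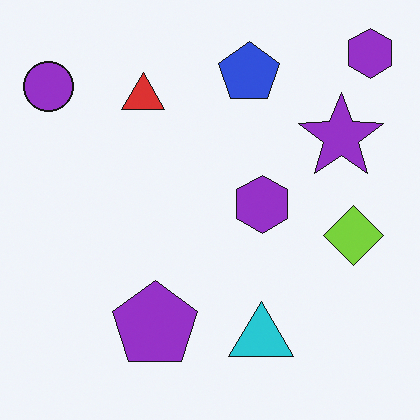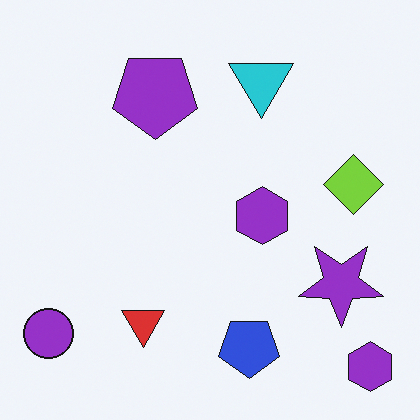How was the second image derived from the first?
The transformation is: flipped vertically (top ↔ bottom).

The blue pentagon is in the top of the first image and the bottom of the second — shapes on opposite sides of the horizontal midline have swapped in a mirror flip.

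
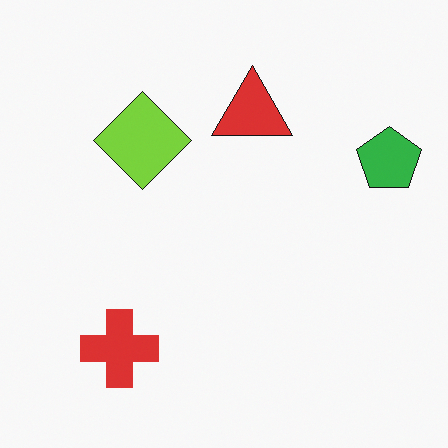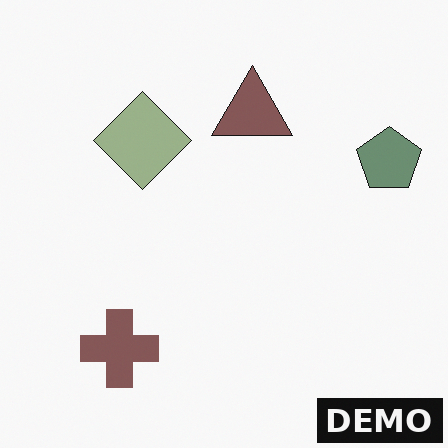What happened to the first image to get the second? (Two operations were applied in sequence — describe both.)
This is the original image heavily desaturated, then watermarked with the text "DEMO" in the lower-right corner.

All colors are more muted and greyish — a global saturation change. A dark label reading "DEMO" appears in the lower-right corner.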